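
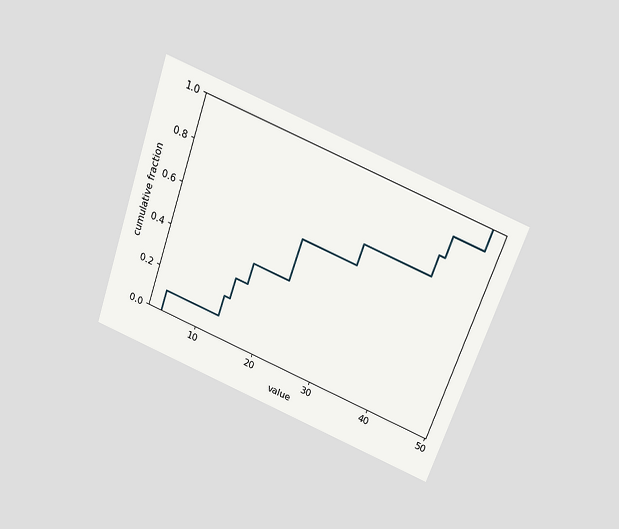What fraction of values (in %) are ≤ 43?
The chart is tilted about 19° clockwise and viewed slightly from above. At x=43 the ECDF step is at 90%.

90%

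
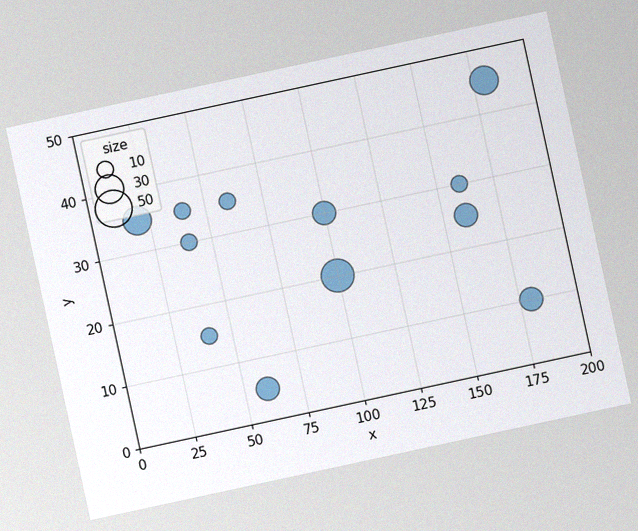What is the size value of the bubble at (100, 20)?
The chart is tilted about 12° counter-clockwise, with some photo noise. Matching the bubble at (100, 20) against the size legend gives 40.

40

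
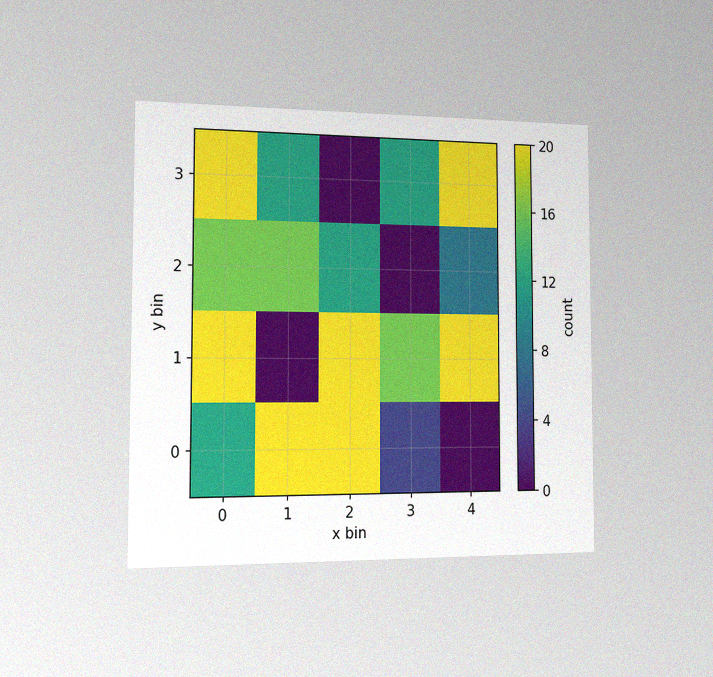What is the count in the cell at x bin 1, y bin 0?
20

The chart is viewed slightly from the left, with some photo noise. Matching the cell (1, 0) against the colorbar gives 20.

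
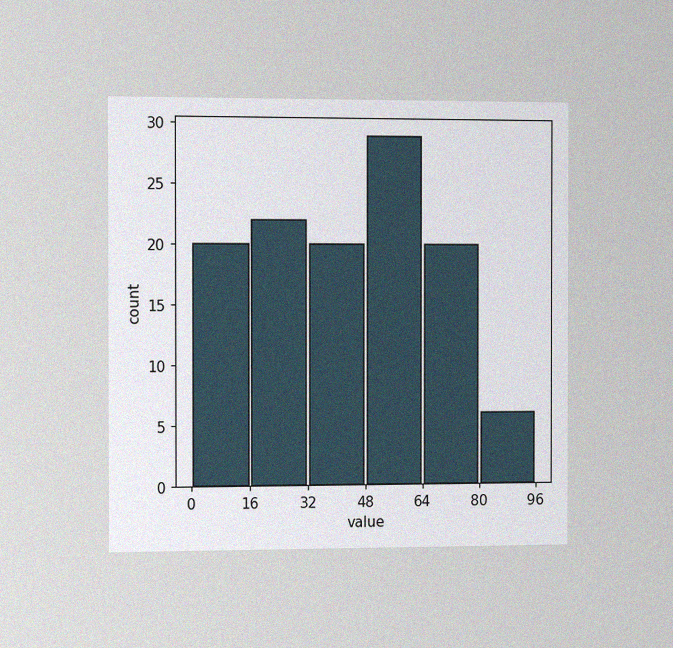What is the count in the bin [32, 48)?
20

The chart is viewed slightly from the left, with some photo noise. The [32, 48) bin has height 20.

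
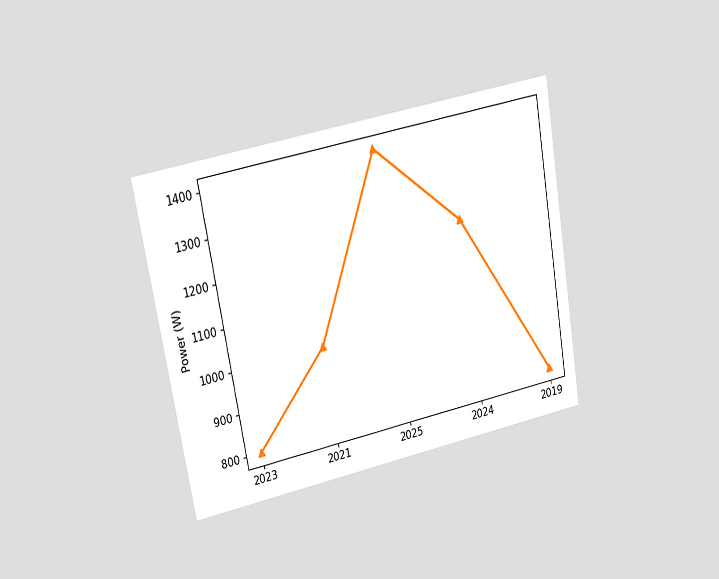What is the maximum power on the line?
1400W

The chart is tilted about 10° counter-clockwise and viewed at a slight angle. The highest point is at 2025, and reading across to the y-axis gives 1400W.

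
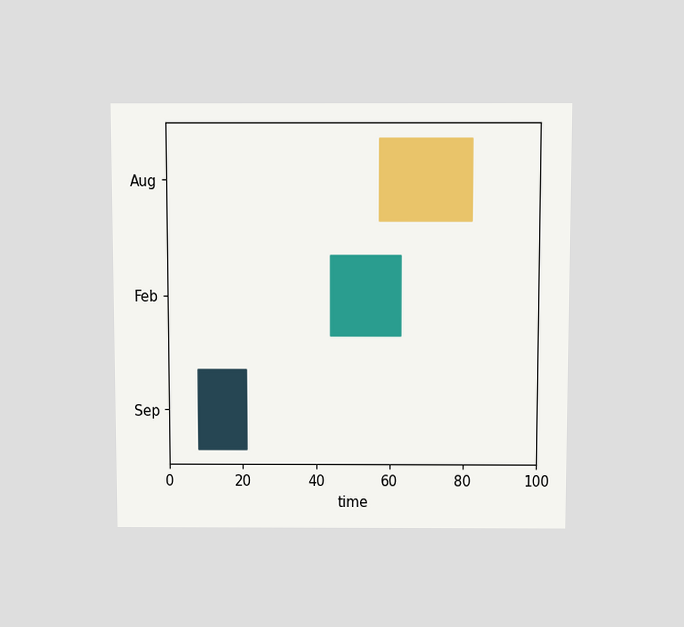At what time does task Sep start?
8

The chart is viewed slightly from above. The Sep bar begins at t=8.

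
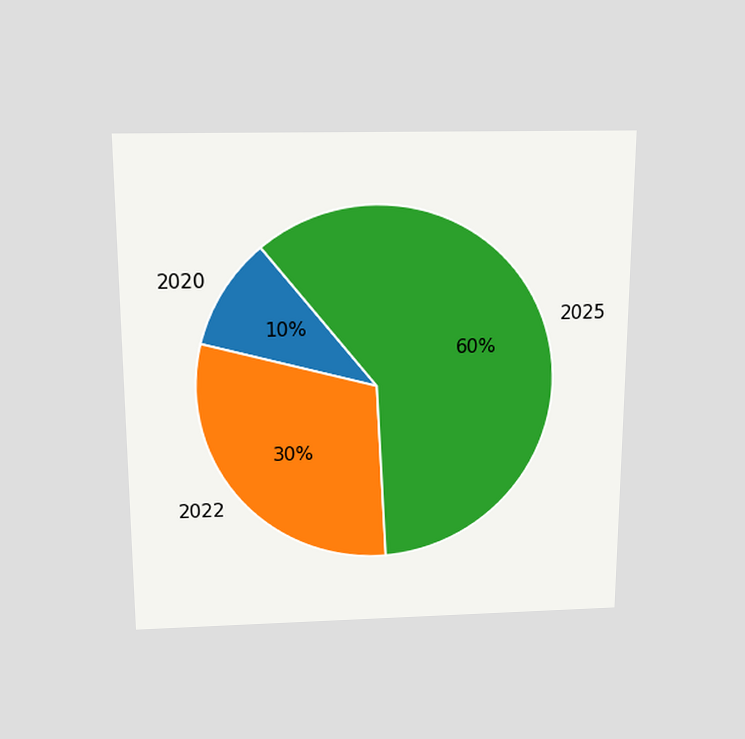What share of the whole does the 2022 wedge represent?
30%

The chart is viewed slightly from above. The 2022 slice takes up 30% of the pie.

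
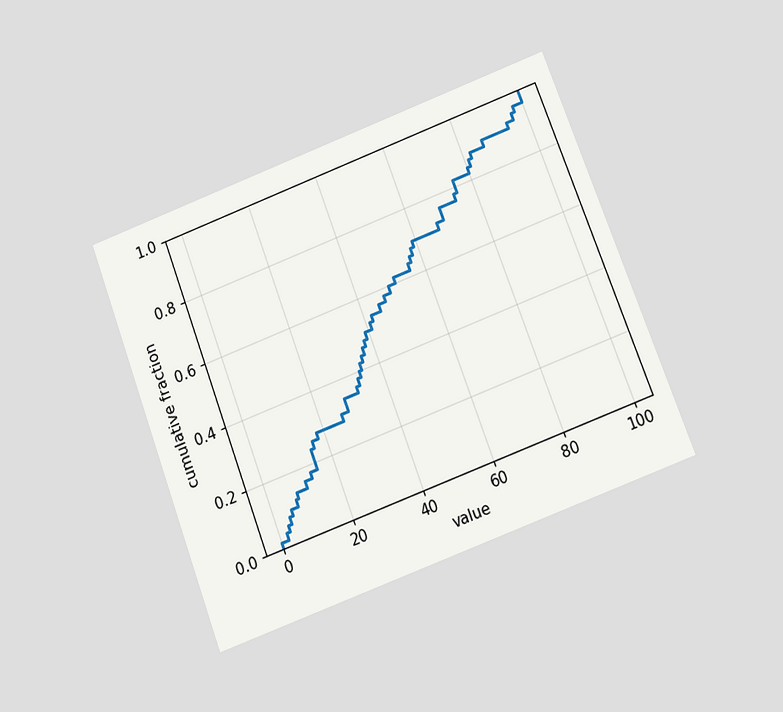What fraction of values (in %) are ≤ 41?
52%

The chart is tilted about 21° counter-clockwise and viewed at a slight angle. At x=41 the ECDF step is at 52%.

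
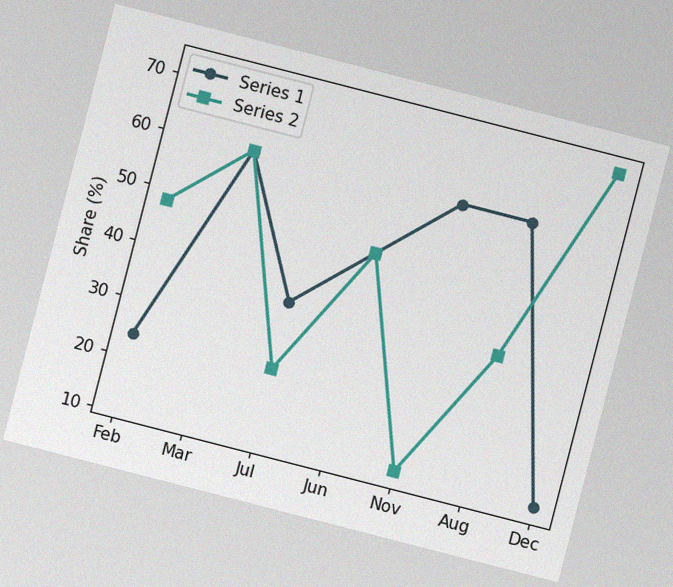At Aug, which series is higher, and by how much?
Series 1, by 24%

The chart is tilted about 14° clockwise, with some photo noise. At Aug, Series 1 sits above the other line by 24%.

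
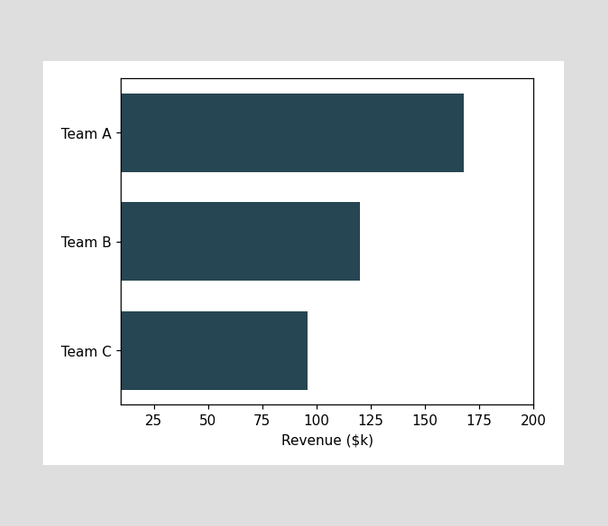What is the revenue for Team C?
Reading along the chart's x-axis, the Team C bar reaches $96k.

$96k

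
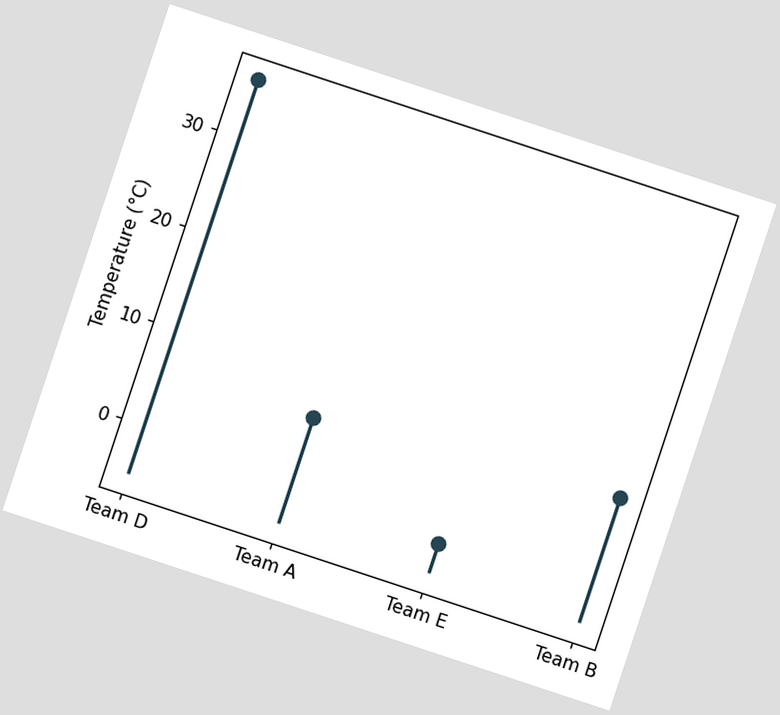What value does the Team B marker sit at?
The chart is tilted about 18° clockwise. The Team B marker sits at 8°C.

8°C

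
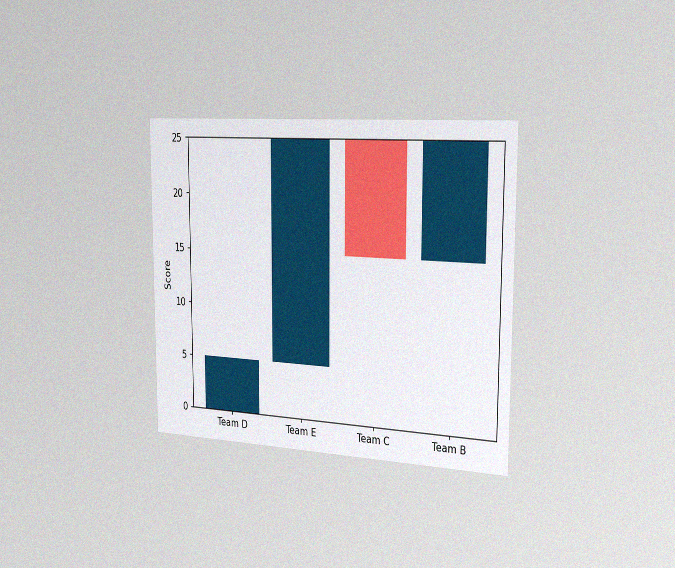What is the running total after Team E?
25

The chart is viewed slightly from the right, with some photo noise. After Team E the running total reaches 25.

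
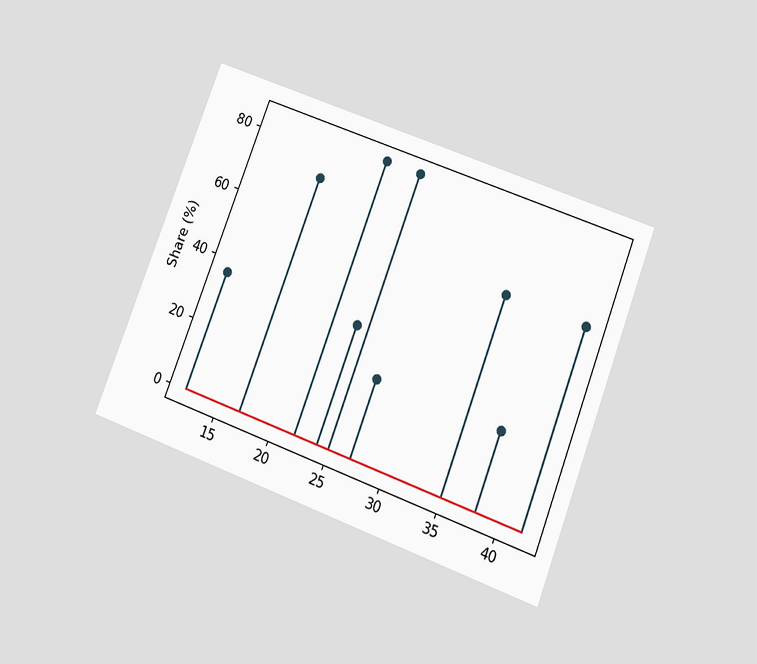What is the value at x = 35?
60%

The chart is tilted about 21° clockwise and viewed slightly from below. The stem at x=35 reaches 60%.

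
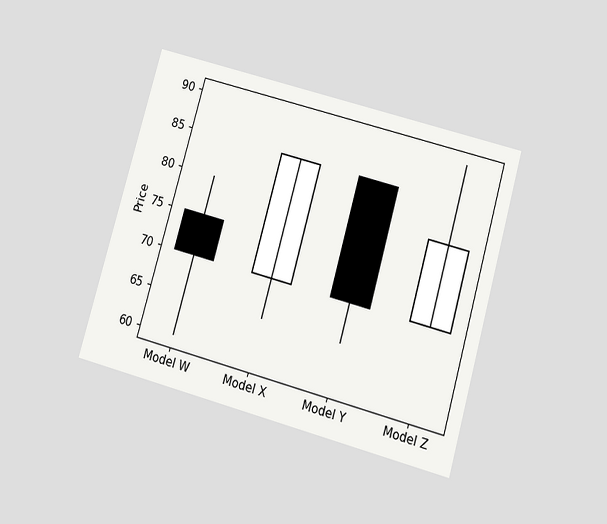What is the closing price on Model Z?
80

The chart is tilted about 16° clockwise and viewed slightly from below. The Model Z candle closes at 80.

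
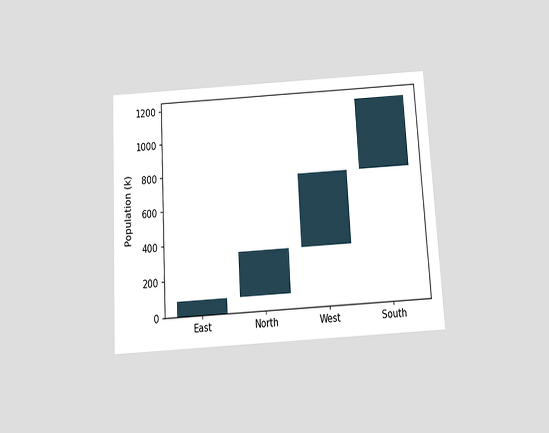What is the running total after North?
The chart is tilted about 3° counter-clockwise and viewed slightly from below. After North the running total reaches 340k.

340k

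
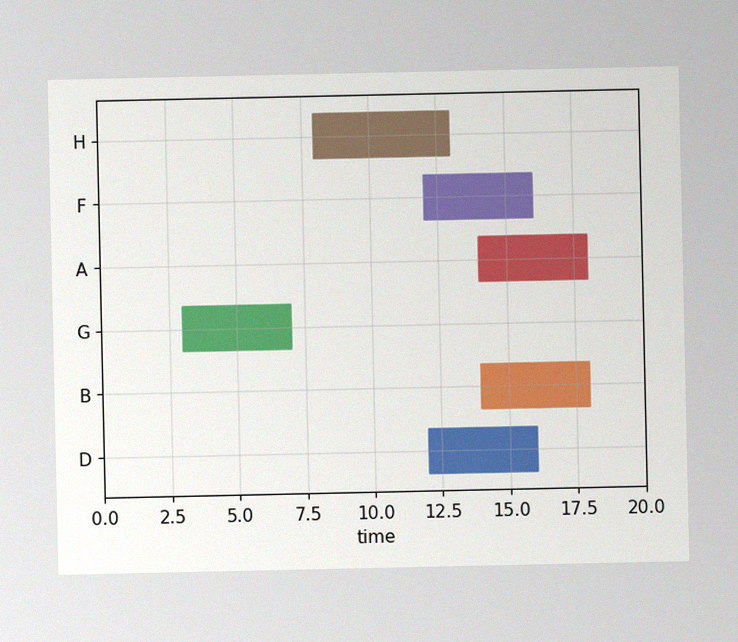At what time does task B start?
The image has some photo noise and uneven lighting. The B bar begins at t=14.

14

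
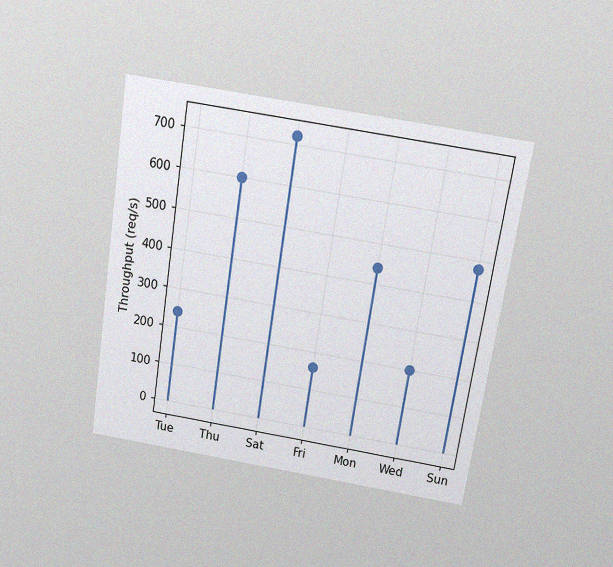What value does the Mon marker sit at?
The chart is tilted about 9° clockwise and viewed slightly from above, with some photo noise. The Mon marker sits at 440req/s.

440req/s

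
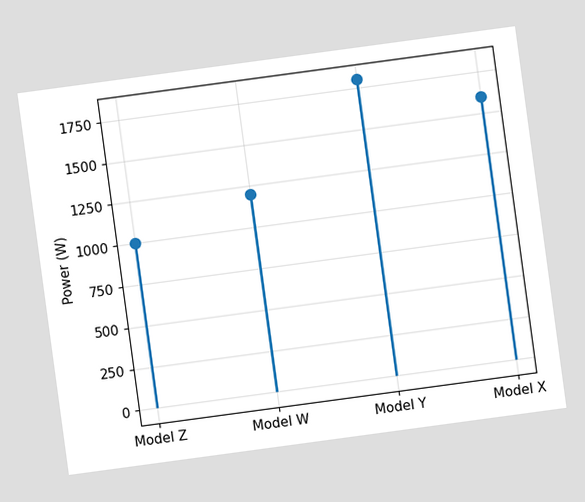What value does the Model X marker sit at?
1600W

The chart is tilted about 8° counter-clockwise. The Model X marker sits at 1600W.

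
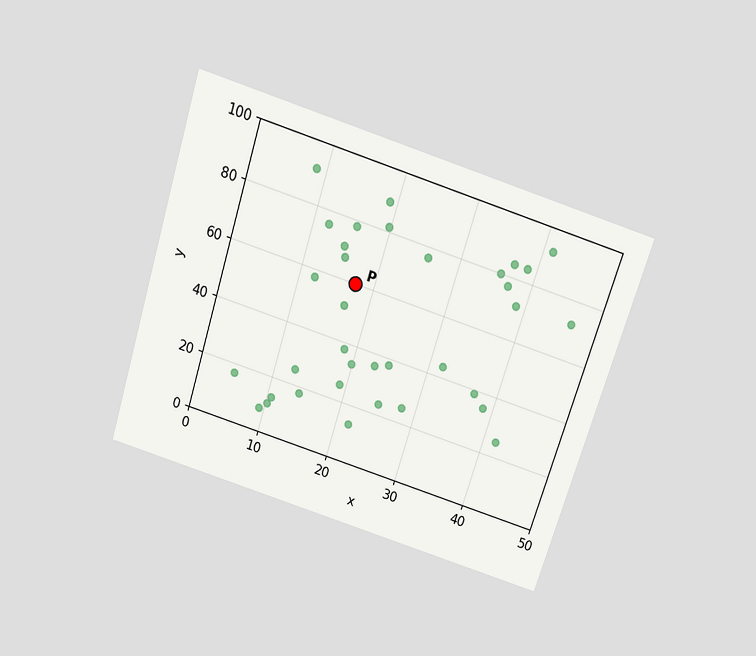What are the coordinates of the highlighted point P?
The chart is tilted about 18° clockwise and viewed slightly from above. Following the gridlines from P to each axis, P sits at (17.5, 60).

(17.5, 60)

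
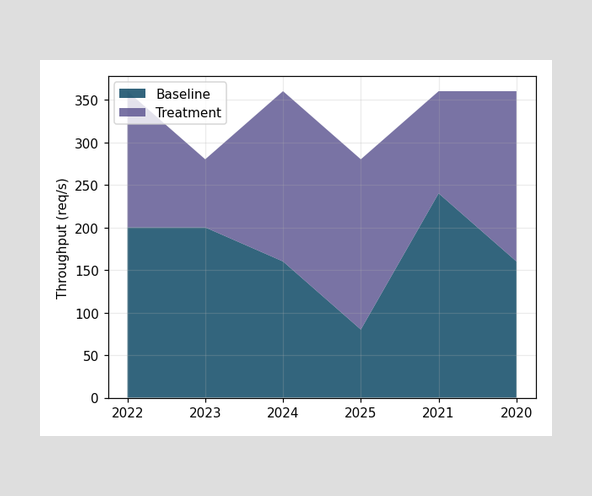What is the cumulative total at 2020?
The stacked total at 2020 reaches 360req/s.

360req/s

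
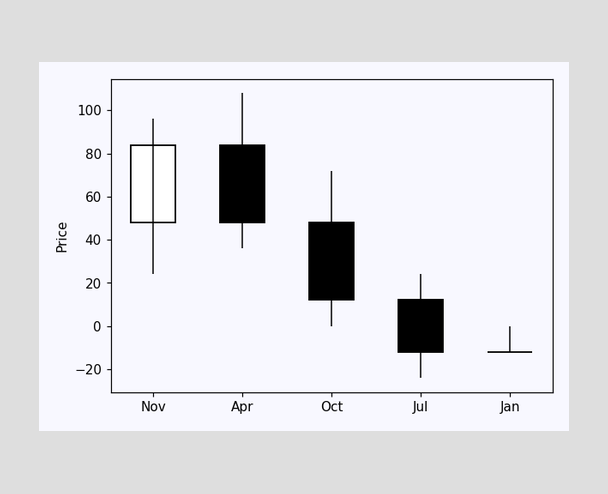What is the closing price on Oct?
12

The Oct candle closes at 12.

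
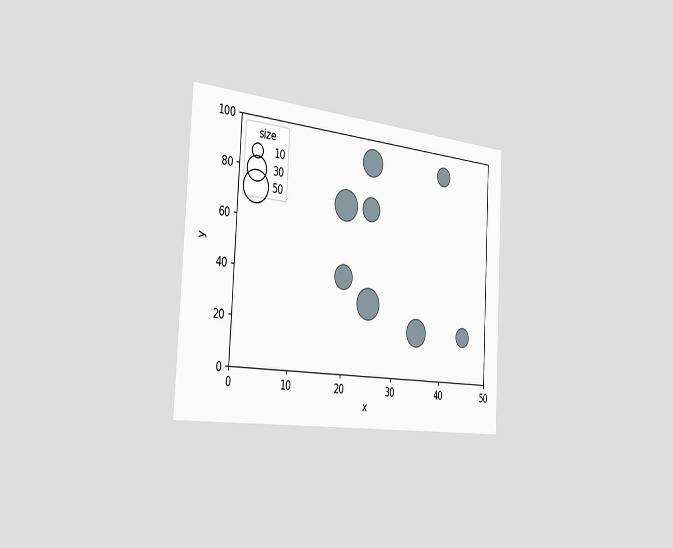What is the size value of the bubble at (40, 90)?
The chart is tilted about 3° clockwise and viewed slightly from the left. Matching the bubble at (40, 90) against the size legend gives 20.

20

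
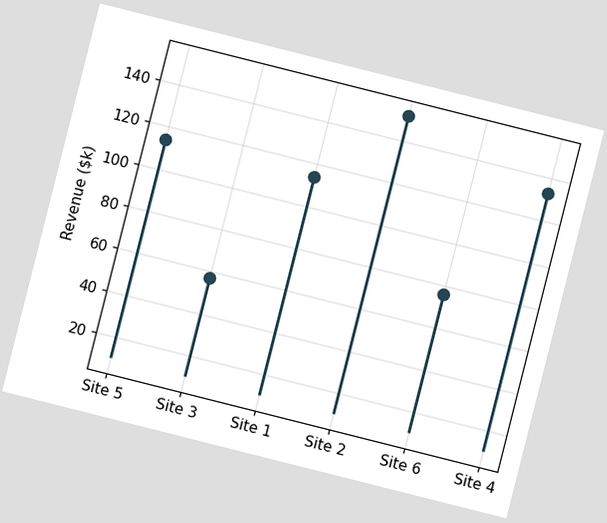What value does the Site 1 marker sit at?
$114k

The chart is tilted about 14° clockwise. The Site 1 marker sits at $114k.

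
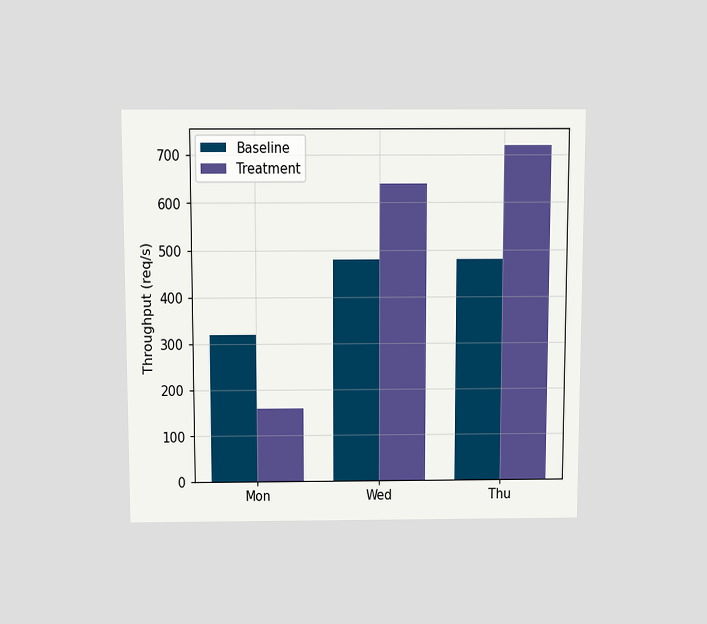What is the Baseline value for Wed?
The chart is viewed slightly from above. The Baseline bar at Wed reaches 480req/s on the y-axis.

480req/s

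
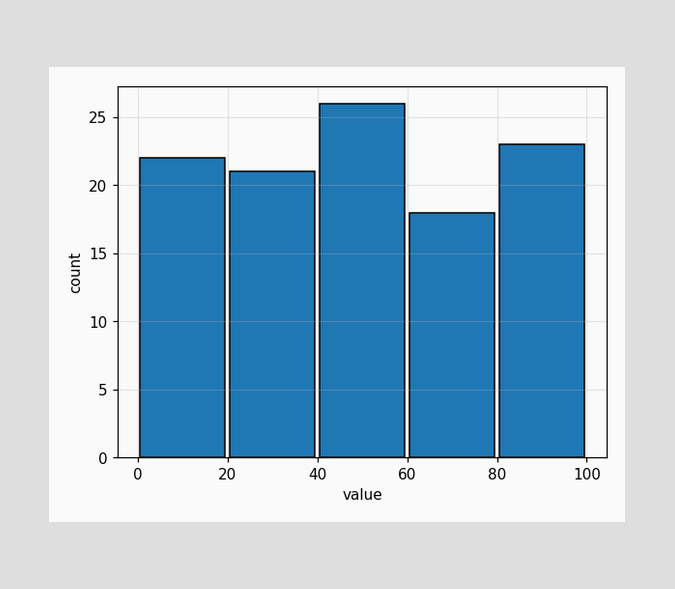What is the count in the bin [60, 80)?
18

The [60, 80) bin has height 18.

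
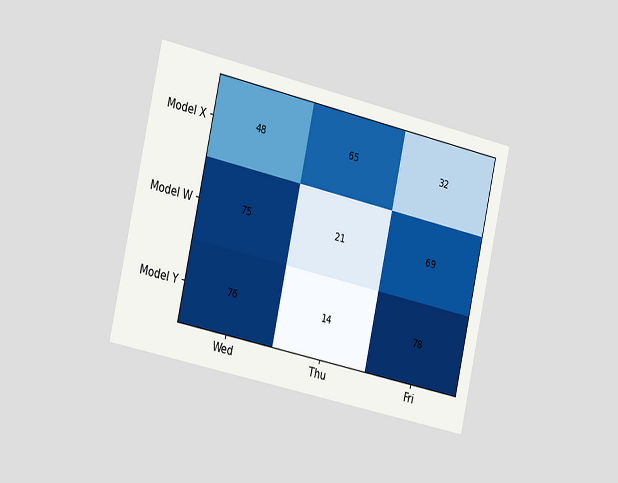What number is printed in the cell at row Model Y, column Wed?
76

The chart is tilted about 13° clockwise and viewed slightly from the left. The (Model Y, Wed) cell reads 76.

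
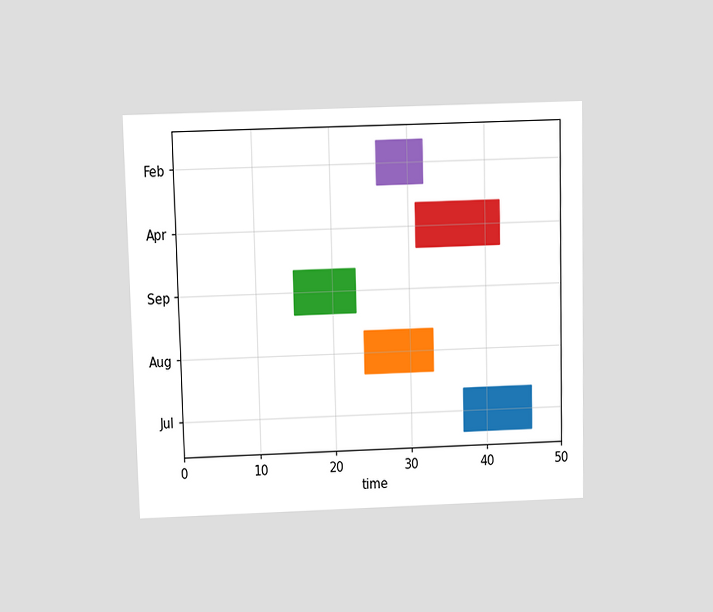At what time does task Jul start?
37

The chart is viewed slightly from above. The Jul bar begins at t=37.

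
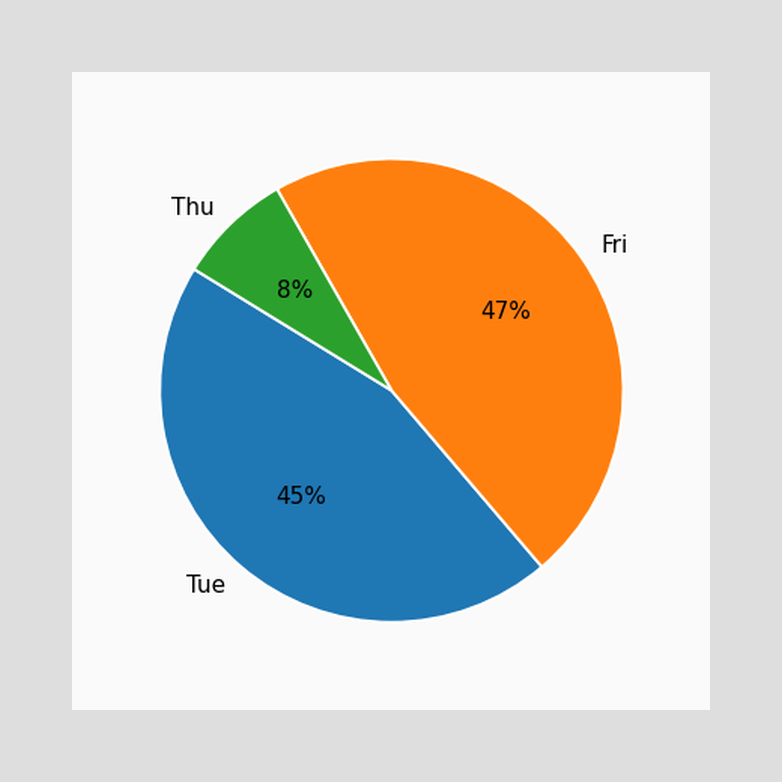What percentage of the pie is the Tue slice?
The Tue slice takes up 45% of the pie.

45%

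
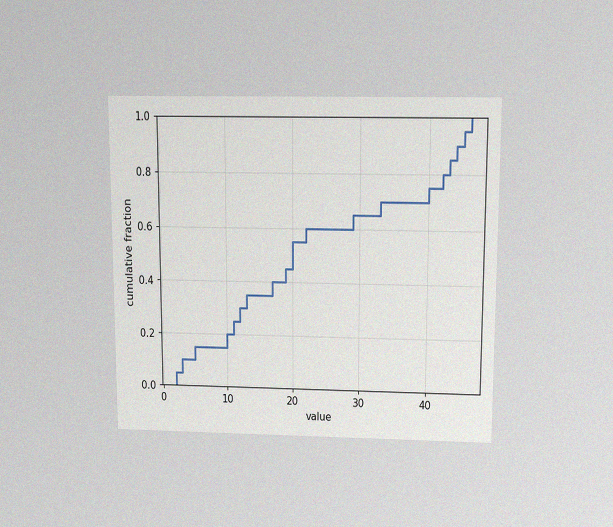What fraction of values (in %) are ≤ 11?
25%

The chart is viewed slightly from above, with some photo noise. At x=11 the ECDF step is at 25%.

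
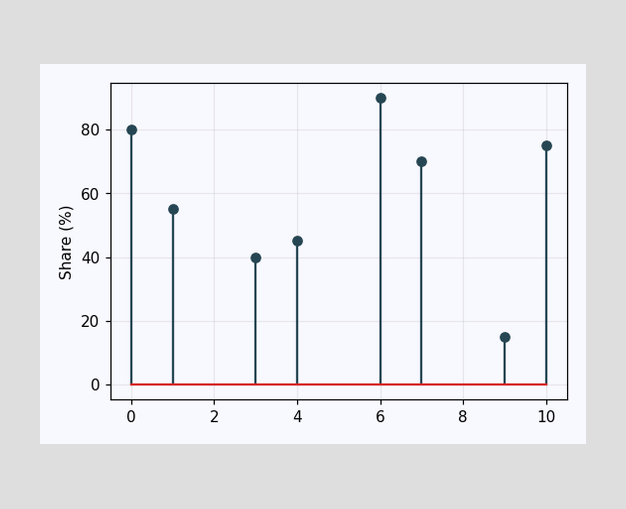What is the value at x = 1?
55%

The stem at x=1 reaches 55%.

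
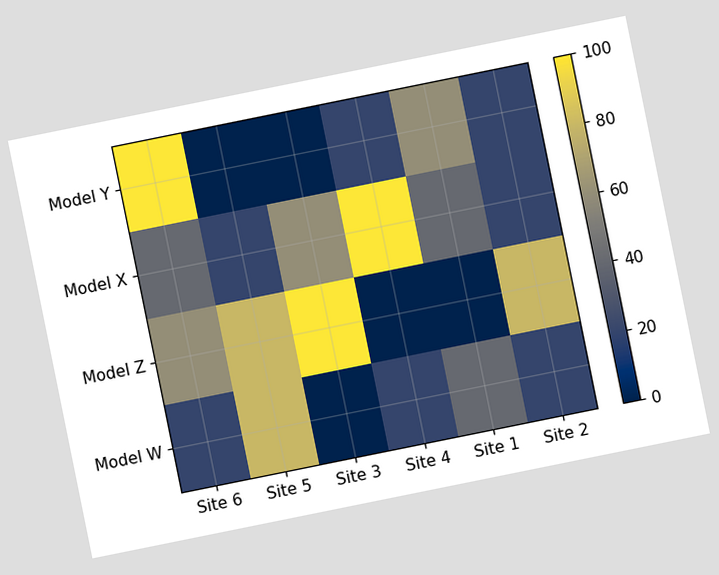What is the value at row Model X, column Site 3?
The chart is tilted about 11° counter-clockwise. Matching cell (Model X, Site 3) against the colorbar gives 60.

60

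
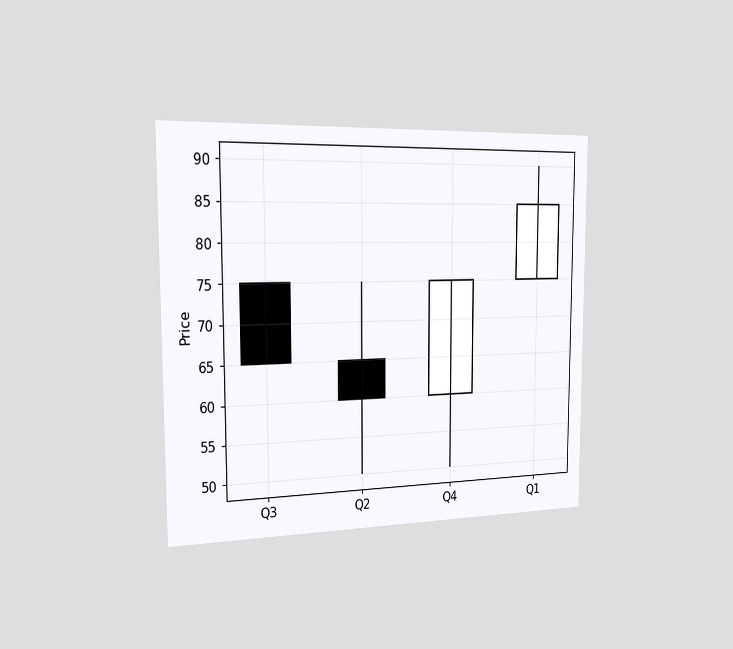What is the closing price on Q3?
The chart is viewed slightly from the left. The Q3 candle closes at 65.

65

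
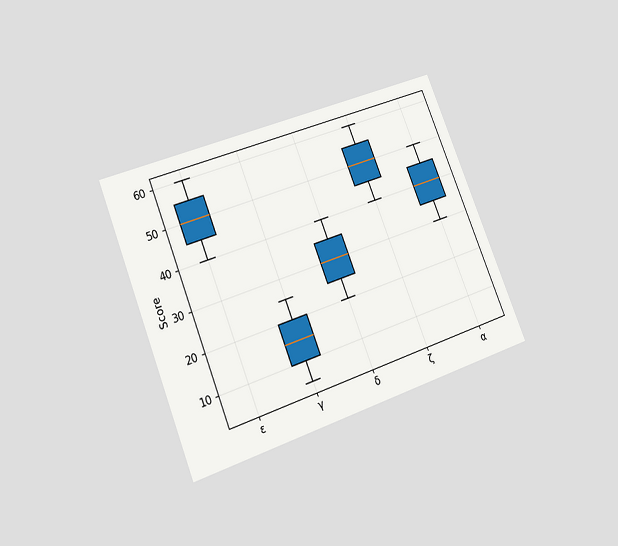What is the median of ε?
The chart is tilted about 22° counter-clockwise and viewed at a slight angle. The median line in the ε box sits at 50.

50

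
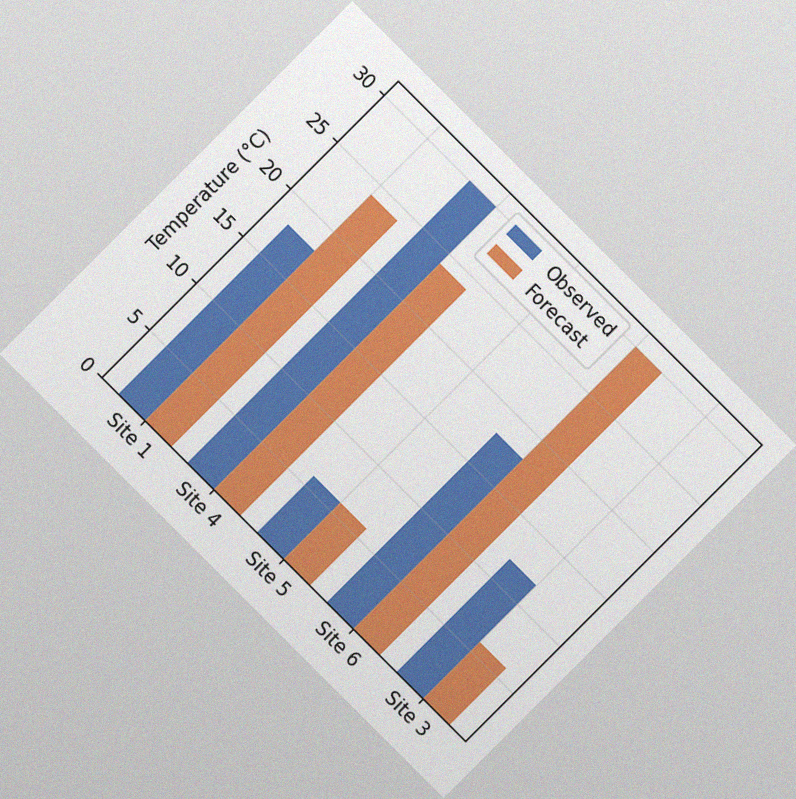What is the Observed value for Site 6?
The chart is tilted about 45° clockwise, with some photo noise. The Observed bar at Site 6 reaches 18°C on the y-axis.

18°C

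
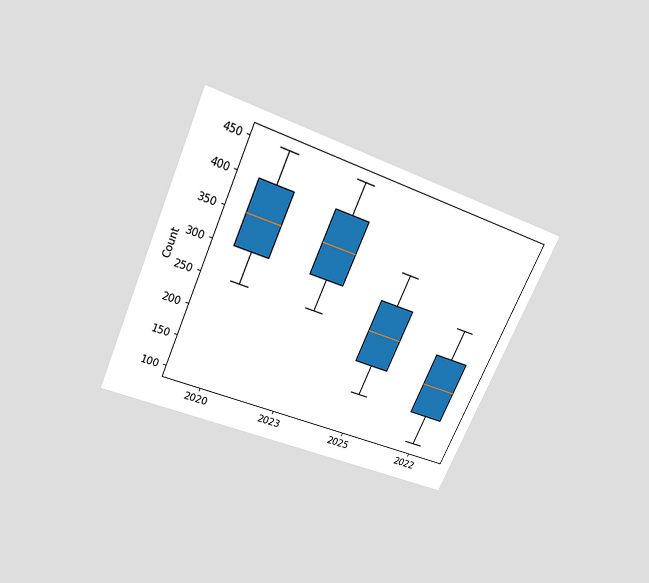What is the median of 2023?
350

The chart is tilted about 24° clockwise and viewed slightly from above. The median line in the 2023 box sits at 350.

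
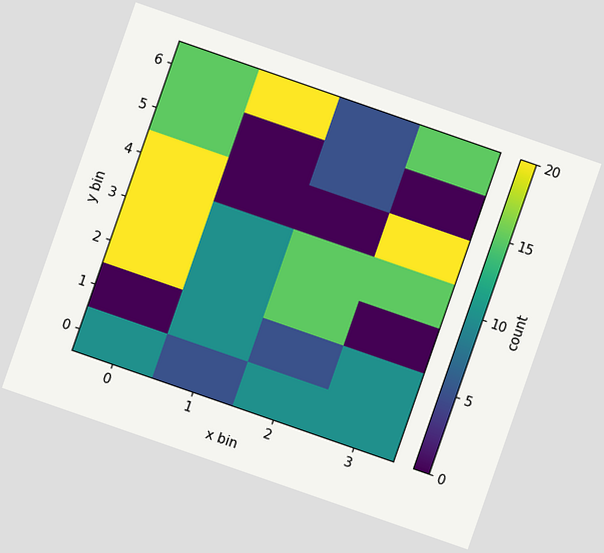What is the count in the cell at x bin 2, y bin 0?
10

The chart is tilted about 19° clockwise. Matching the cell (2, 0) against the colorbar gives 10.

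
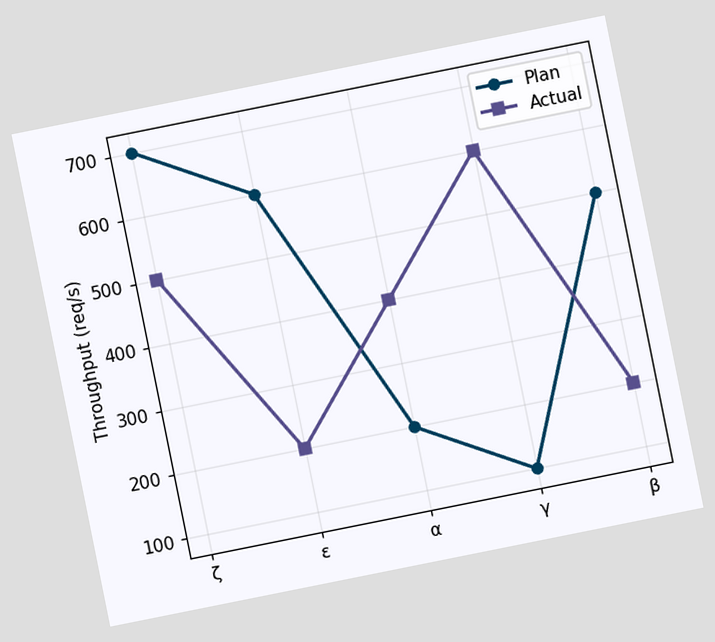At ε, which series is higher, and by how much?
Plan, by 400req/s

The chart is tilted about 11° counter-clockwise. At ε, Plan sits above the other line by 400req/s.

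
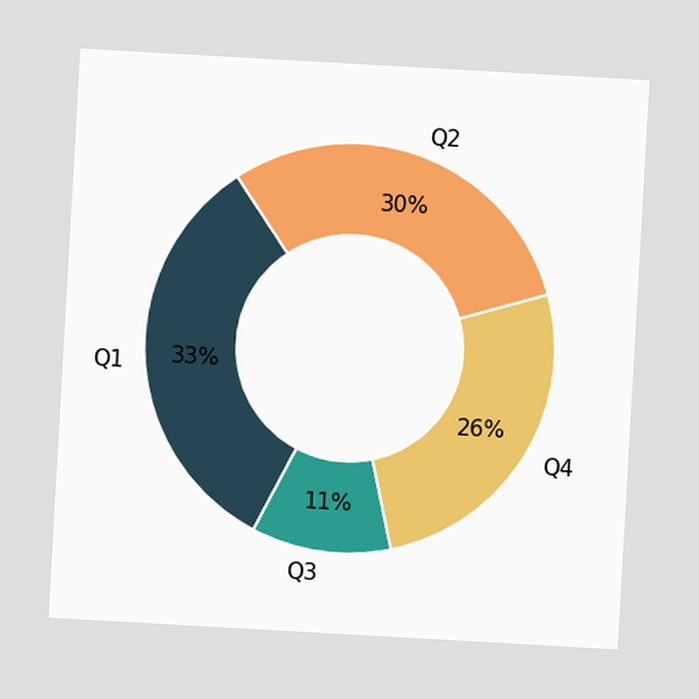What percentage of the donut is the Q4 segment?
26%

The chart is tilted about 3° clockwise. The Q4 segment takes up 26% of the ring.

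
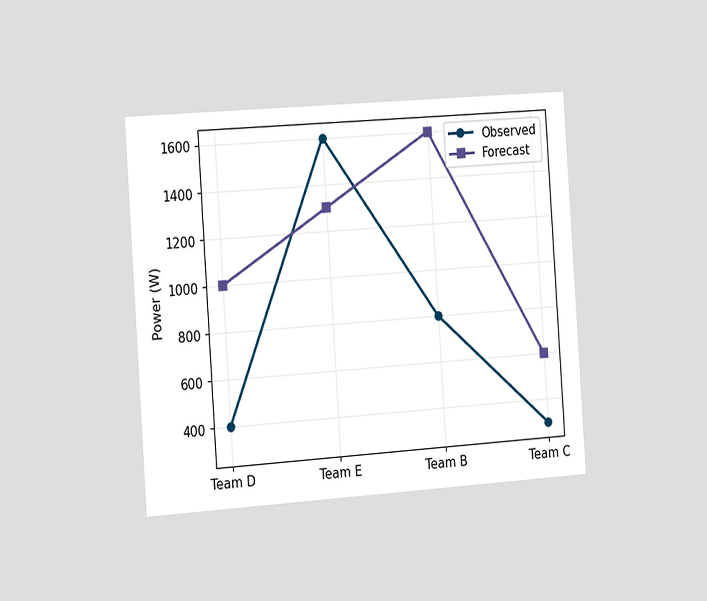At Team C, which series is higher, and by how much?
The chart is tilted about 4° counter-clockwise and viewed slightly from the left. At Team C, Forecast sits above the other line by 300W.

Forecast, by 300W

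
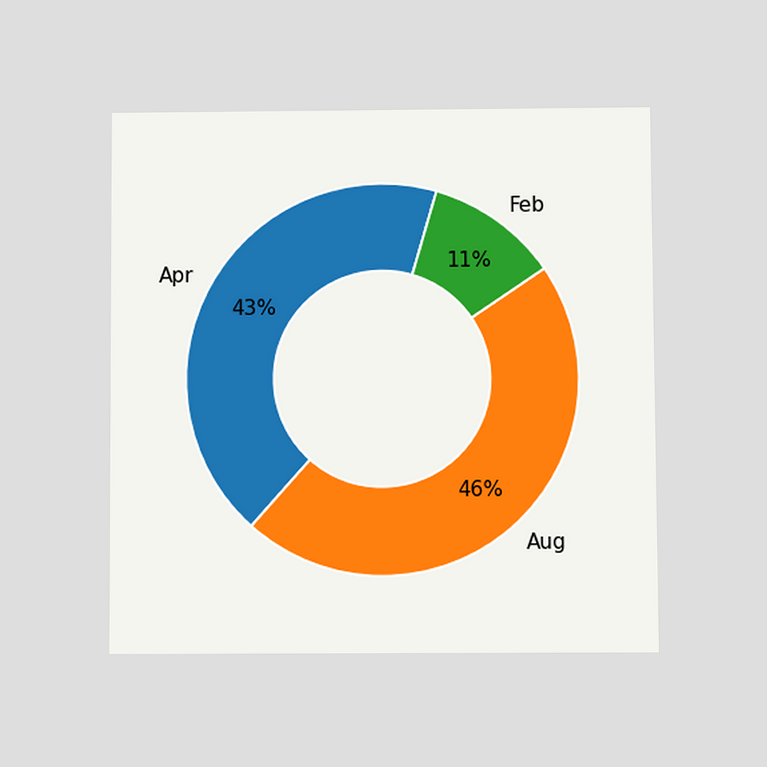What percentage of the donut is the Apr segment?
The chart is viewed at a slight angle. The Apr segment takes up 43% of the ring.

43%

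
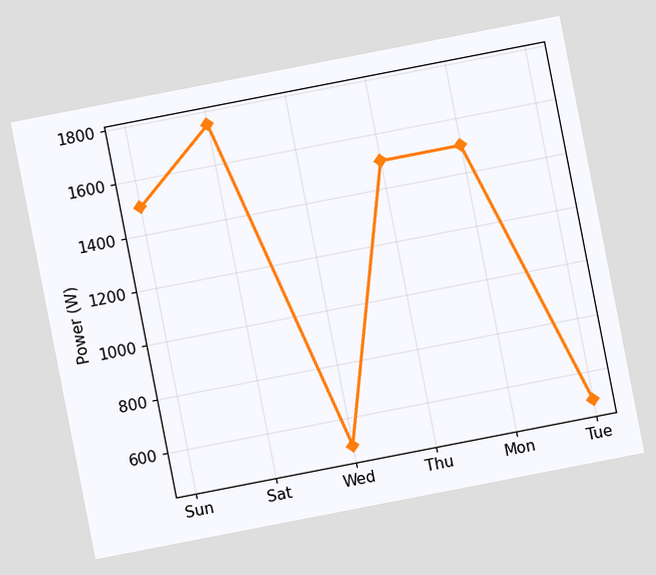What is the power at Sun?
1500W

The chart is tilted about 11° counter-clockwise. At Sun, the line is at 1500W.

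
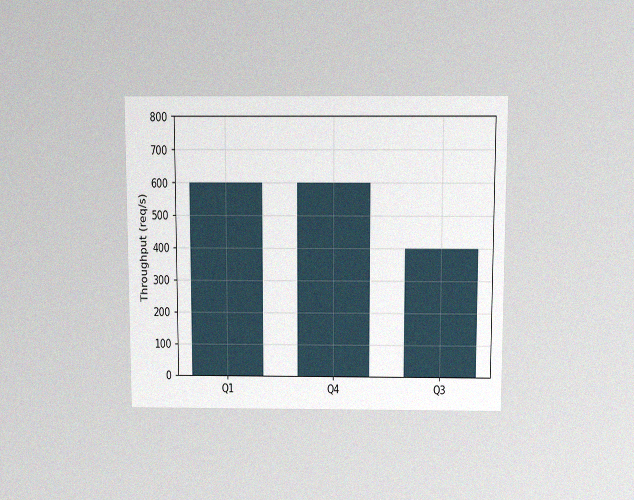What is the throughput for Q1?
600req/s

The chart is viewed slightly from above, with some photo noise. Reading along the chart's y-axis, the Q1 bar reaches 600req/s.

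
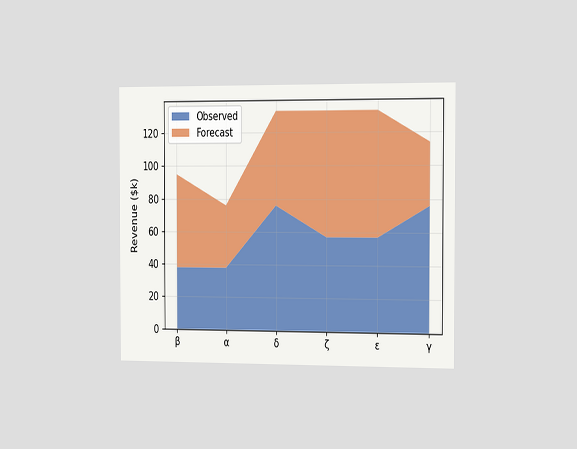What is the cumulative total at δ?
The chart is viewed slightly from the right. The stacked total at δ reaches $133k.

$133k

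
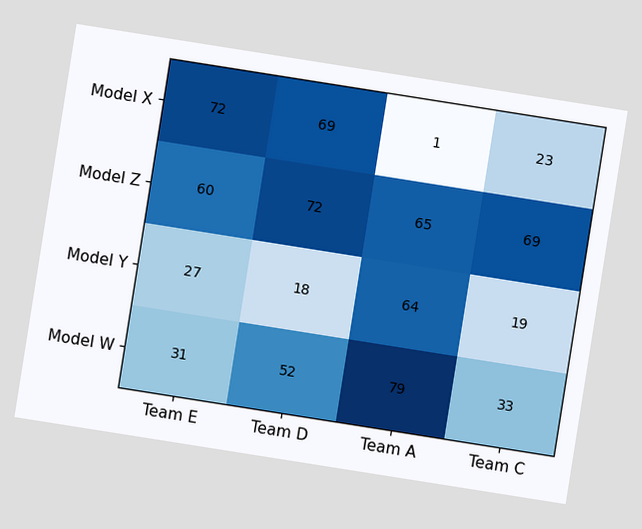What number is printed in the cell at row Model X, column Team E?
72

The chart is tilted about 9° clockwise. The (Model X, Team E) cell reads 72.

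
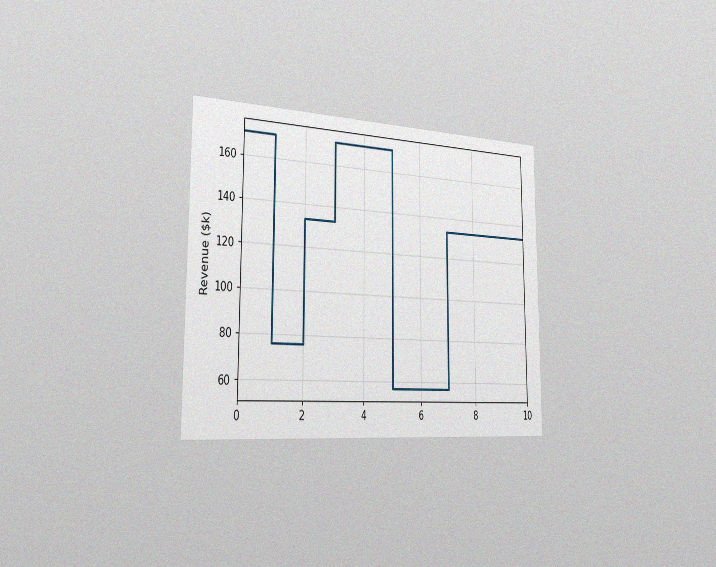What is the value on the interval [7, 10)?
The chart is viewed slightly from the left, with some photo noise. On [7, 10) the step sits at $133k.

$133k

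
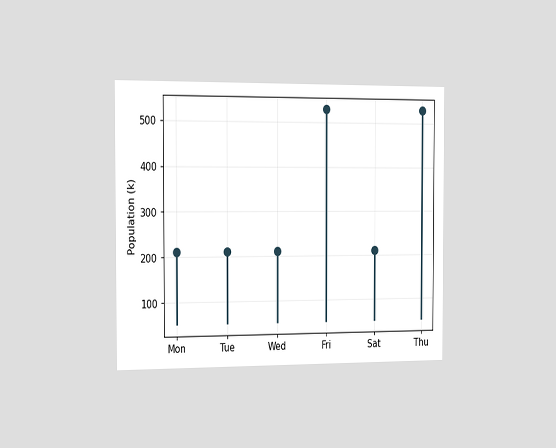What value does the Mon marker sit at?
The chart is viewed slightly from the left. The Mon marker sits at 212k.

212k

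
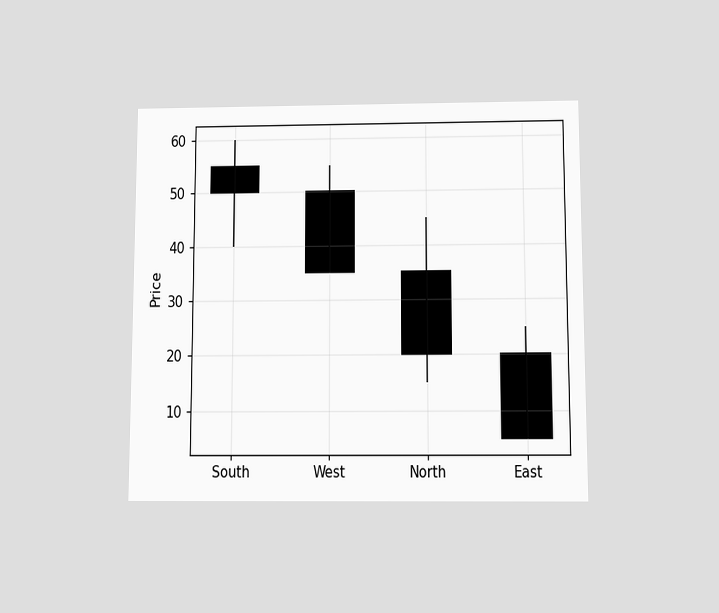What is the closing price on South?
50

The chart is viewed slightly from below. The South candle closes at 50.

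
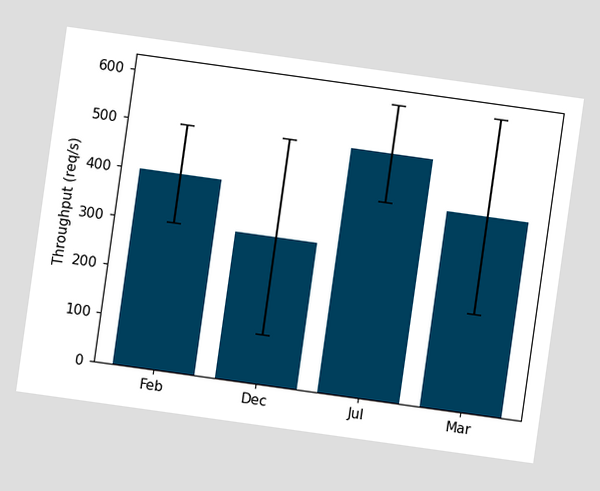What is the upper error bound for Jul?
600req/s

The chart is tilted about 8° clockwise. The Jul bar's upper whisker reaches 600req/s.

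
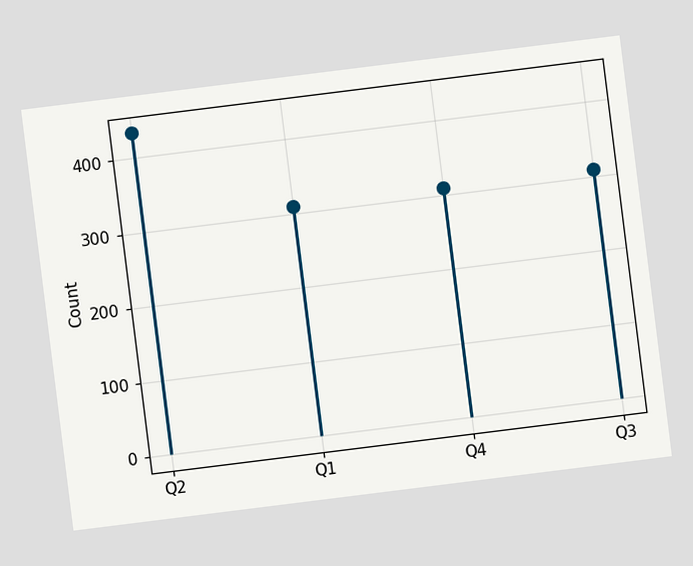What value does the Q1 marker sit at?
The chart is tilted about 7° counter-clockwise. The Q1 marker sits at 310.

310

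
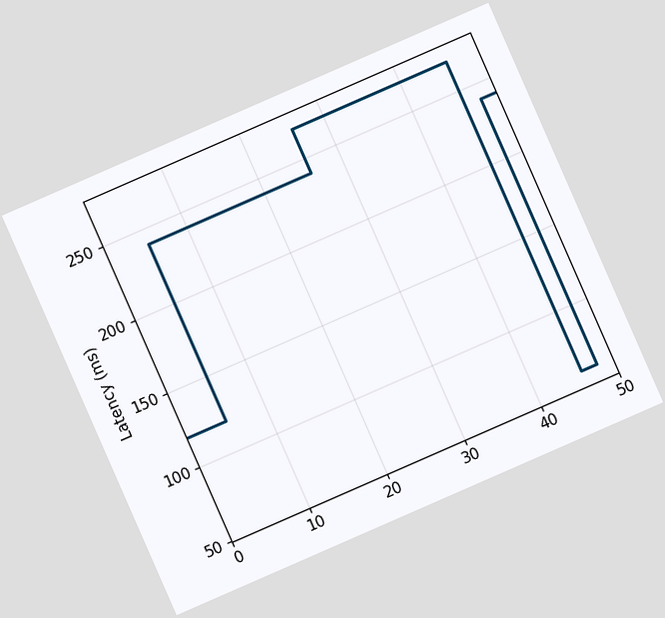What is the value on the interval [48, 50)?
The chart is tilted about 24° counter-clockwise. On [48, 50) the step sits at 240ms.

240ms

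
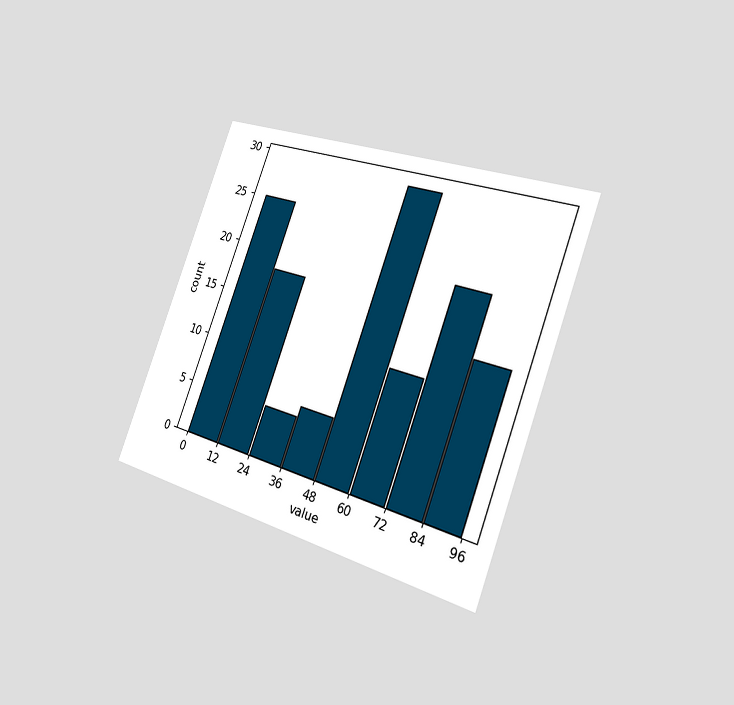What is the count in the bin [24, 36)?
The chart is tilted about 20° clockwise and viewed slightly from the right. The [24, 36) bin has height 5.

5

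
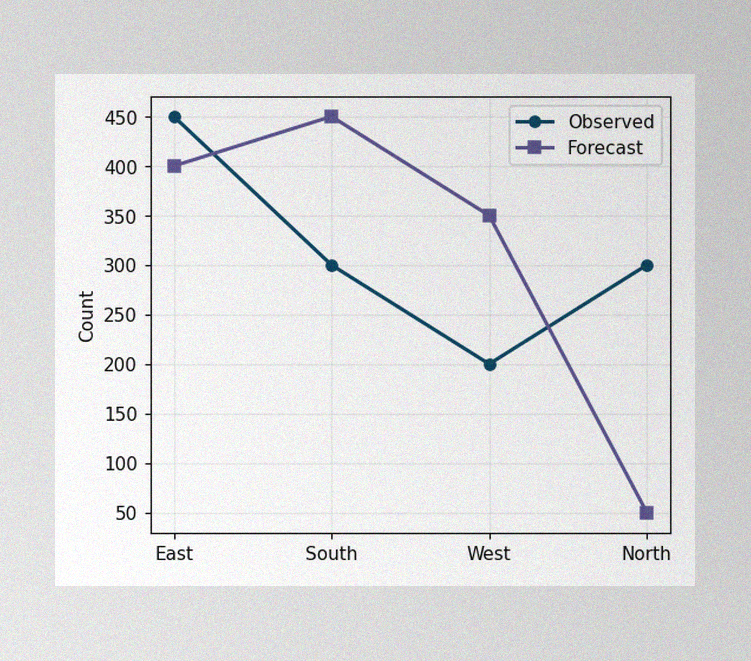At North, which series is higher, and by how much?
The image has some photo noise and uneven lighting. At North, Observed sits above the other line by 250.

Observed, by 250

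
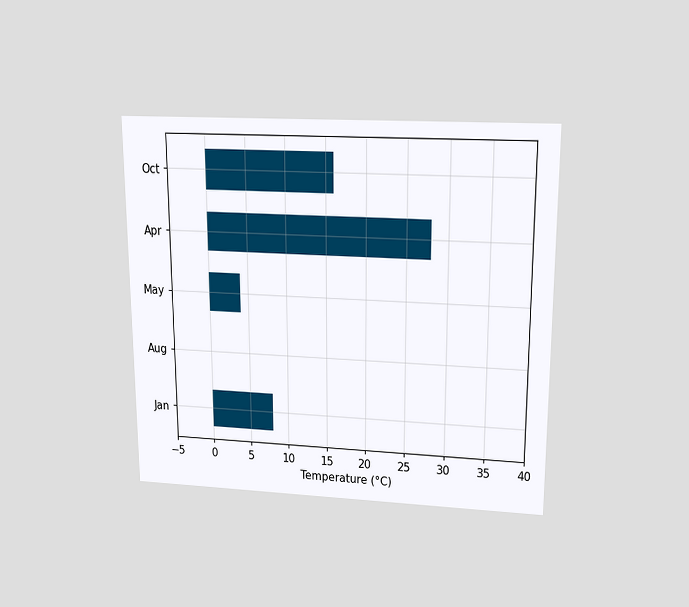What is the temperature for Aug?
The chart is viewed slightly from above. Reading along the chart's x-axis, the Aug bar reaches 0°C.

0°C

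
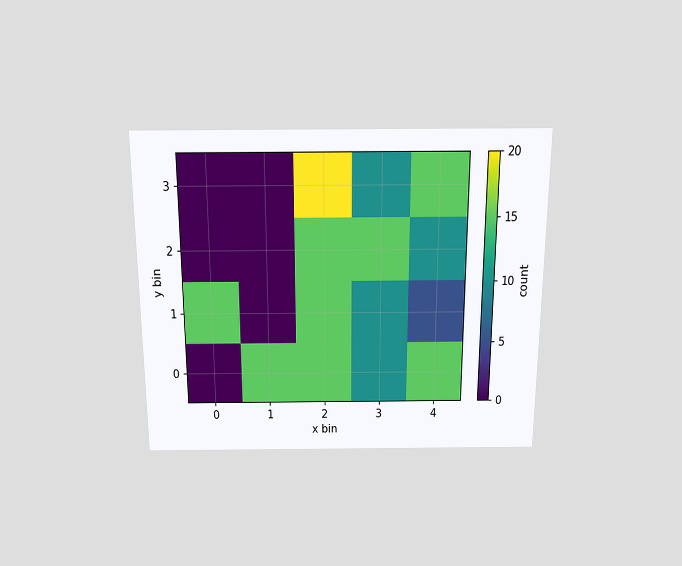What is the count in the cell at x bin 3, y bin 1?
The chart is viewed slightly from above. Matching the cell (3, 1) against the colorbar gives 10.

10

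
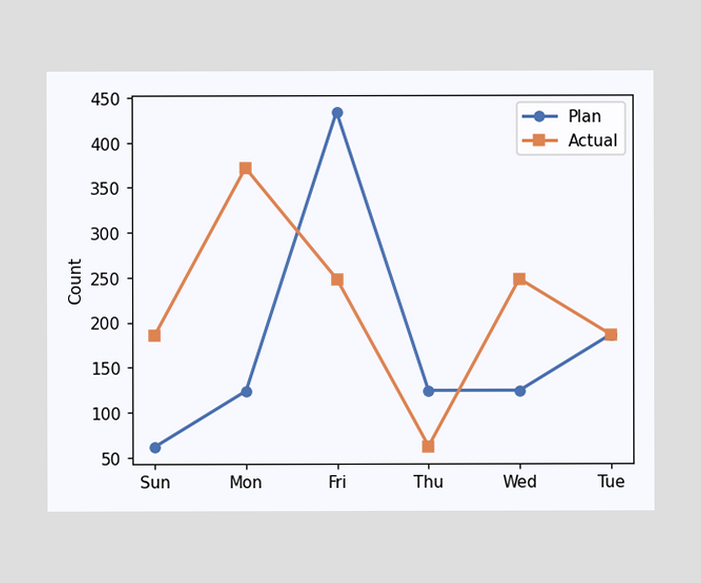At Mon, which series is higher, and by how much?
Actual, by 248

At Mon, Actual sits above the other line by 248.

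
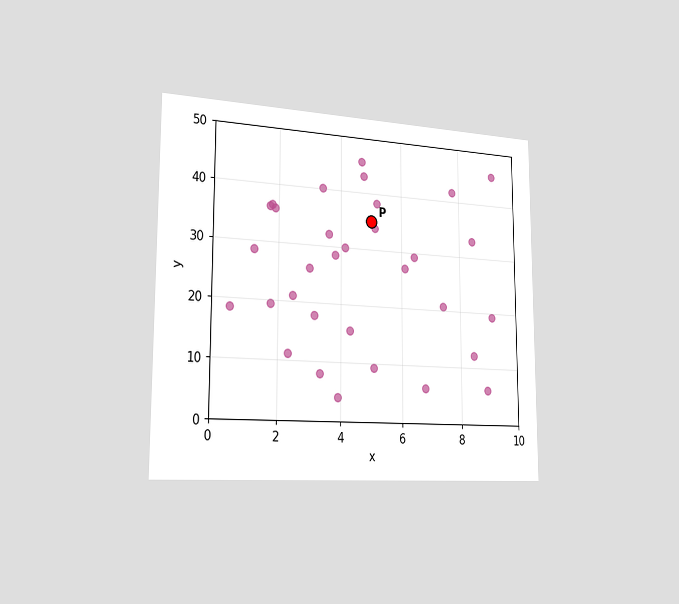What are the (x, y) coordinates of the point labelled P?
The chart is viewed slightly from the left. Following the gridlines from P to each axis, P sits at (5, 35).

(5, 35)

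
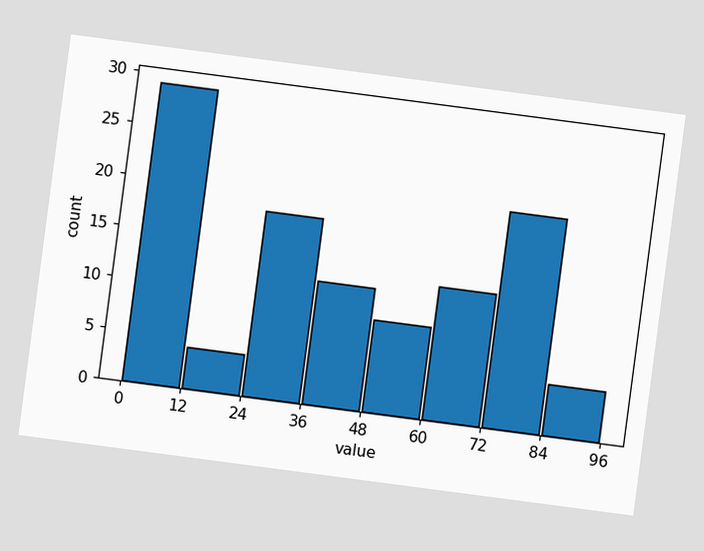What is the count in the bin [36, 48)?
12

The chart is tilted about 7° clockwise. The [36, 48) bin has height 12.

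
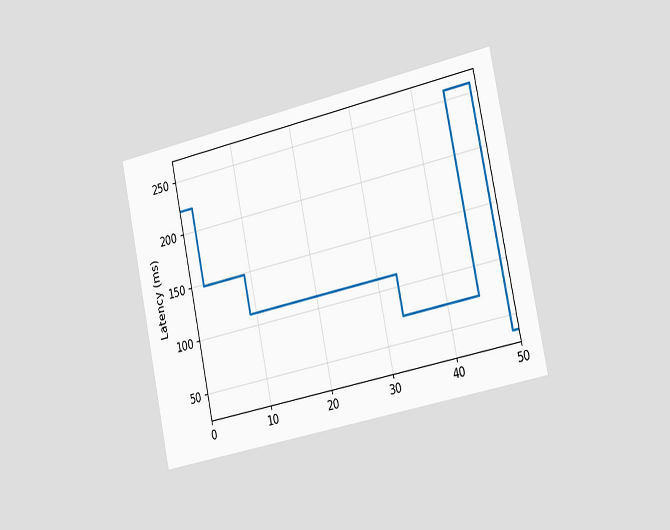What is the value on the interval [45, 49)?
259ms

The chart is tilted about 12° counter-clockwise and viewed slightly from the right. On [45, 49) the step sits at 259ms.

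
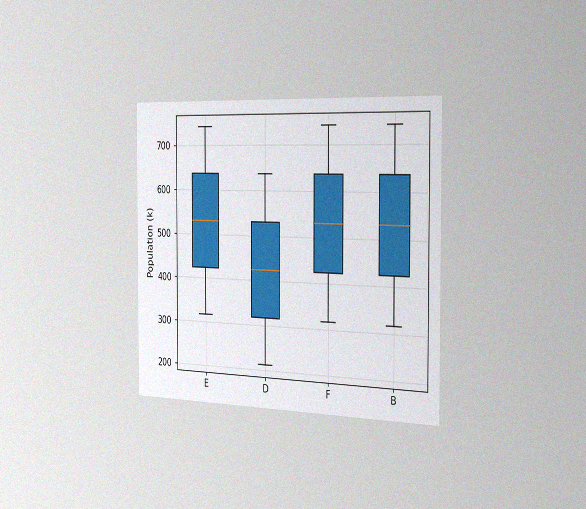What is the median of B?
530k

The chart is viewed slightly from the right, with some photo noise. The median line in the B box sits at 530k.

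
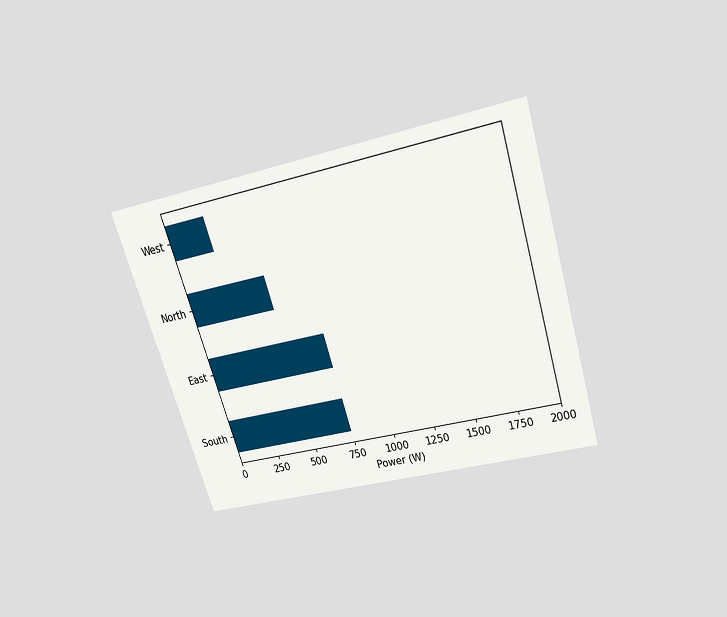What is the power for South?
The chart is tilted about 17° counter-clockwise and viewed slightly from above. Reading along the chart's x-axis, the South bar reaches 750W.

750W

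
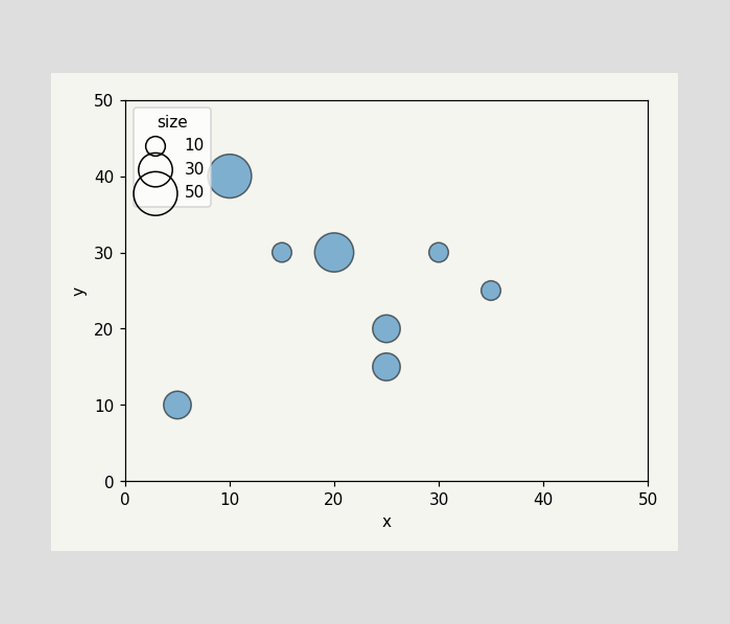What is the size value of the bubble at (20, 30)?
40

Matching the bubble at (20, 30) against the size legend gives 40.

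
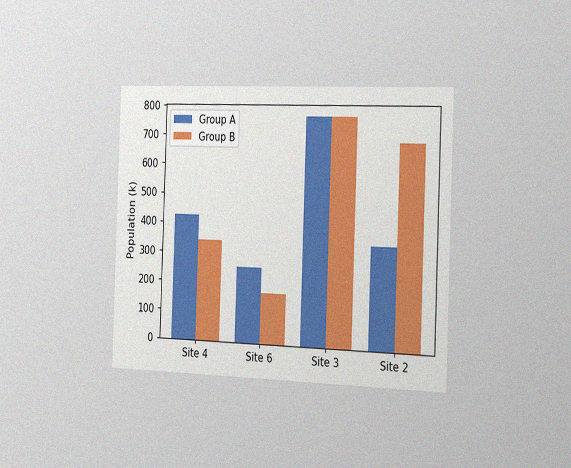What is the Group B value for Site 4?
340k

The chart is tilted about 2° clockwise and viewed slightly from the right, with some photo noise. The Group B bar at Site 4 reaches 340k on the y-axis.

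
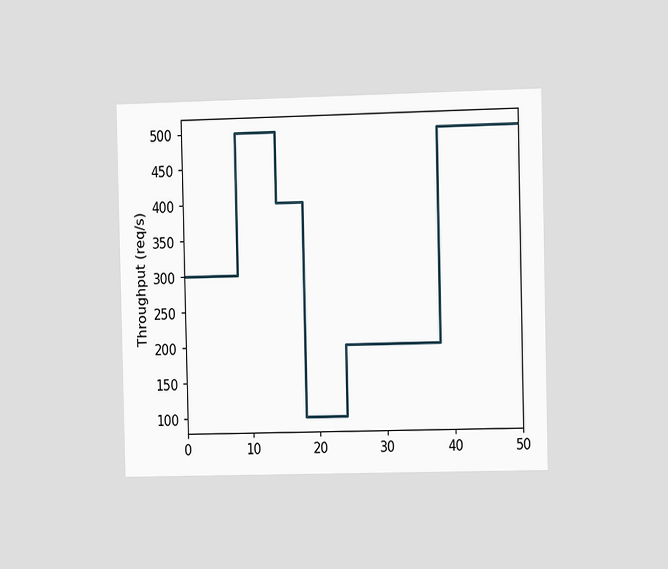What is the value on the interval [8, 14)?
The chart is viewed slightly from the right. On [8, 14) the step sits at 500req/s.

500req/s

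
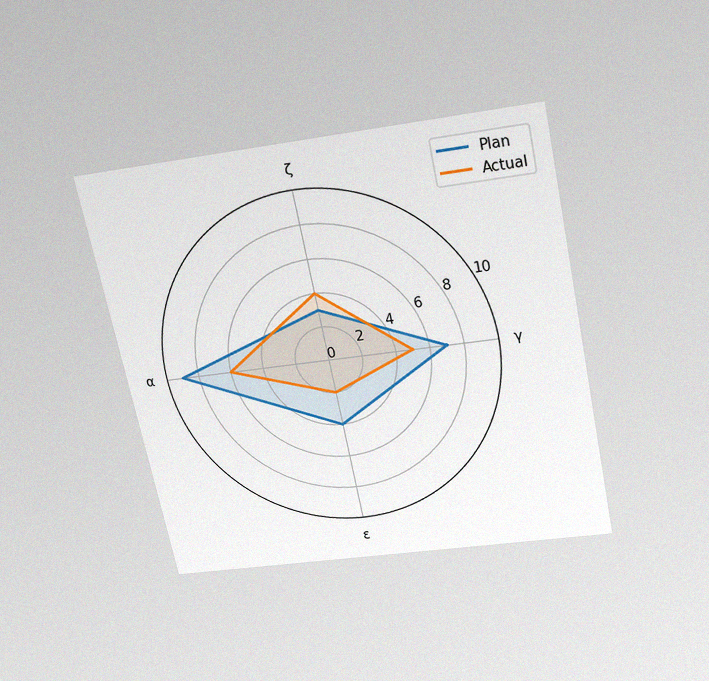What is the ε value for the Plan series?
4

The chart is tilted about 12° counter-clockwise and viewed slightly from above, with some photo noise. On the ε axis, Plan reaches 4.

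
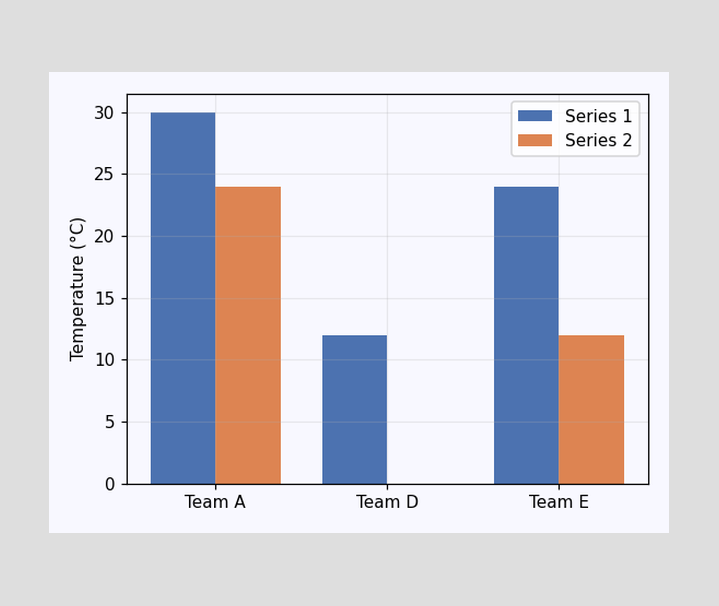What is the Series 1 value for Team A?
The Series 1 bar at Team A reaches 30°C on the y-axis.

30°C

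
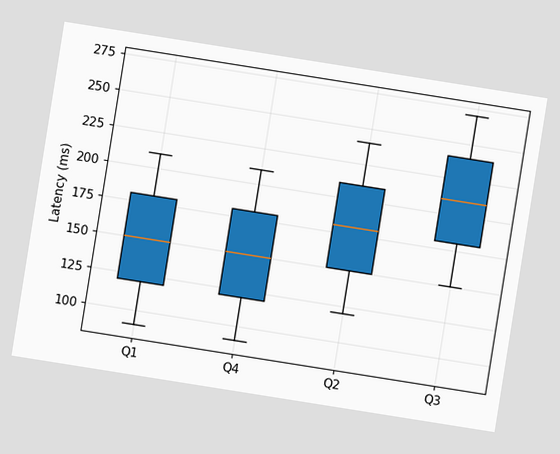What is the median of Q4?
150ms

The chart is tilted about 9° clockwise. The median line in the Q4 box sits at 150ms.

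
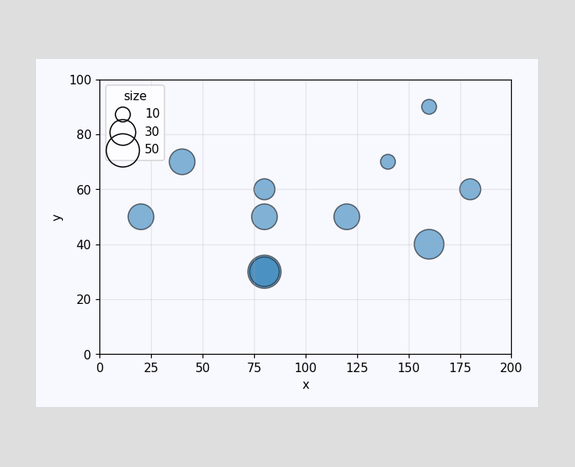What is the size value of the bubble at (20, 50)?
Matching the bubble at (20, 50) against the size legend gives 30.

30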